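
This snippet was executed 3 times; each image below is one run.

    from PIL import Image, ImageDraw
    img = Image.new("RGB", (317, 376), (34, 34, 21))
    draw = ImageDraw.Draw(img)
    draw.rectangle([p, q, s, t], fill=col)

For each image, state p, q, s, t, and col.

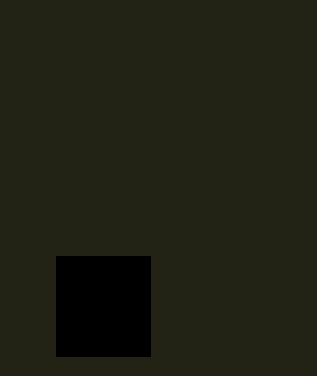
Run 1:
p = 56
q = 256
s = 150
t = 356
col = 'black'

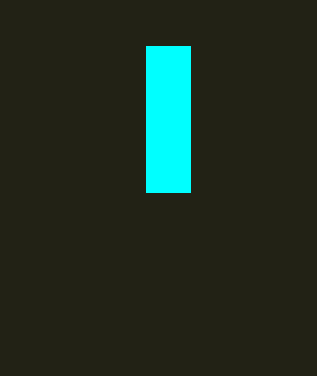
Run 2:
p = 146
q = 46
s = 190
t = 192
col = 'cyan'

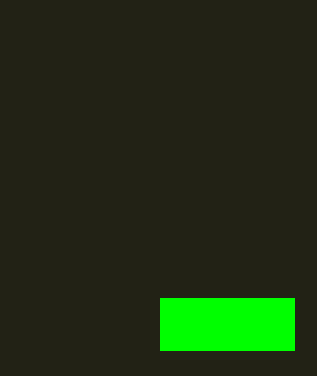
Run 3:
p = 160, q = 298, s = 294, t = 350, col = 'lime'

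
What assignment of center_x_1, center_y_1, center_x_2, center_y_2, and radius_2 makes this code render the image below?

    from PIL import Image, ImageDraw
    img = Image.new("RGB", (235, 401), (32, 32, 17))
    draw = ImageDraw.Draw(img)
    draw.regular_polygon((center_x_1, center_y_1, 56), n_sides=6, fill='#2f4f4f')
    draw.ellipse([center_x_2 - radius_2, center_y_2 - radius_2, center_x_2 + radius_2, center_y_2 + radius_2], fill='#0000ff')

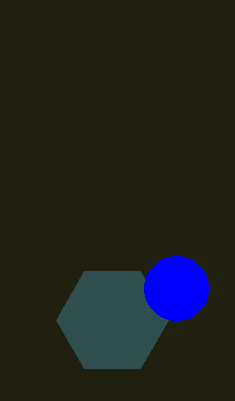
center_x_1 = 112
center_y_1 = 320
center_x_2 = 176
center_y_2 = 288
radius_2 = 32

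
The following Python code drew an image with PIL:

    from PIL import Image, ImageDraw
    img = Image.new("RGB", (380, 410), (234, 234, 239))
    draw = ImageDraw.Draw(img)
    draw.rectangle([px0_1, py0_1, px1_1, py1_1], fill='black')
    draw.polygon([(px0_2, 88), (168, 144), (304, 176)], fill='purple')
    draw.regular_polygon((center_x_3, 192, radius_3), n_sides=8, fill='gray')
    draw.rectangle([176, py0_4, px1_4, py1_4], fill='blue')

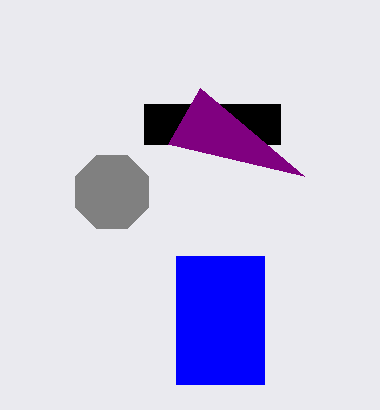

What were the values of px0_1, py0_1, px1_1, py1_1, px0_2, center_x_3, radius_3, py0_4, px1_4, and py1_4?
px0_1 = 144
py0_1 = 104
px1_1 = 280
py1_1 = 144
px0_2 = 200
center_x_3 = 112
radius_3 = 40
py0_4 = 256
px1_4 = 264
py1_4 = 384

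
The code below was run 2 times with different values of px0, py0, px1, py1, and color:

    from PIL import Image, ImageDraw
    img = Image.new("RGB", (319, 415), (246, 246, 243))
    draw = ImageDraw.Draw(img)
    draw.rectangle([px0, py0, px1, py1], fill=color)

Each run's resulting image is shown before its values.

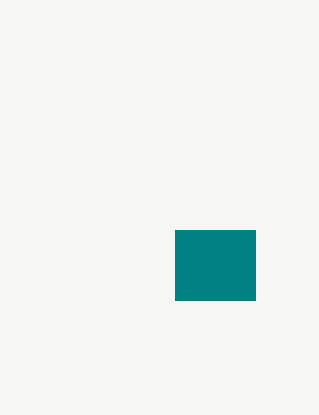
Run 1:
px0 = 175; py0 = 230; px1 = 255; py1 = 300; color = 'teal'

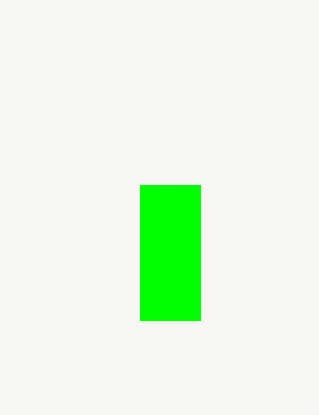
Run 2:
px0 = 140
py0 = 185
px1 = 200
py1 = 320
color = 'lime'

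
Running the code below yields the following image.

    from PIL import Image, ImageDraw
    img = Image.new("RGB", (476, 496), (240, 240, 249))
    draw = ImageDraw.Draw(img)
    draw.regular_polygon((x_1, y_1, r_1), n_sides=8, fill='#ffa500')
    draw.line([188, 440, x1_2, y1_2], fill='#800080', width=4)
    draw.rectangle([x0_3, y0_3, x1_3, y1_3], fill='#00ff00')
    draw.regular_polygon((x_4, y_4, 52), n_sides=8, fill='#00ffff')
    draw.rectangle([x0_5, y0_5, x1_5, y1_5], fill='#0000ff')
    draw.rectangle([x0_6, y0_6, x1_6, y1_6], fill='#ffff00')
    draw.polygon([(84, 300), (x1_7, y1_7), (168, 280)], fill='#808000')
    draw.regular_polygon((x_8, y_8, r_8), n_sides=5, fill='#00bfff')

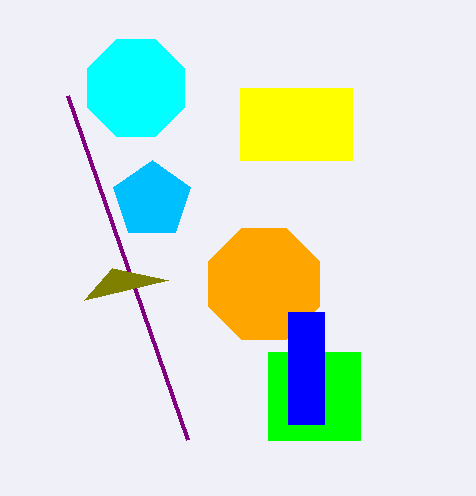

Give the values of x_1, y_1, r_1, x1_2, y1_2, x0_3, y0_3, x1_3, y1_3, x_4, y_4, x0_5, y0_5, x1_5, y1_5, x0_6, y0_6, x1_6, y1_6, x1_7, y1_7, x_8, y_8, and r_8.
x_1 = 264; y_1 = 284; r_1 = 60; x1_2 = 68; y1_2 = 96; x0_3 = 268; y0_3 = 352; x1_3 = 360; y1_3 = 440; x_4 = 136; y_4 = 88; x0_5 = 288; y0_5 = 312; x1_5 = 324; y1_5 = 424; x0_6 = 240; y0_6 = 88; x1_6 = 352; y1_6 = 160; x1_7 = 112; y1_7 = 268; x_8 = 152; y_8 = 200; r_8 = 40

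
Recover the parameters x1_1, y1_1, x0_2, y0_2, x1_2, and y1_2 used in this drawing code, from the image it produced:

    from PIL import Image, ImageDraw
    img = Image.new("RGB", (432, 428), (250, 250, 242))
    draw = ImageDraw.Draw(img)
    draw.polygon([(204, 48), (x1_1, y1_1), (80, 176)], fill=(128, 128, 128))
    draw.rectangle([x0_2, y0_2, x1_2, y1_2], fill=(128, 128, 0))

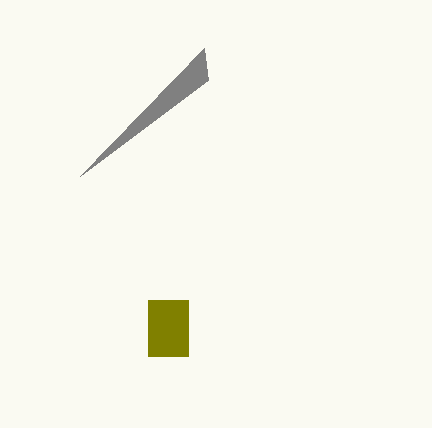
x1_1 = 208; y1_1 = 80; x0_2 = 148; y0_2 = 300; x1_2 = 188; y1_2 = 356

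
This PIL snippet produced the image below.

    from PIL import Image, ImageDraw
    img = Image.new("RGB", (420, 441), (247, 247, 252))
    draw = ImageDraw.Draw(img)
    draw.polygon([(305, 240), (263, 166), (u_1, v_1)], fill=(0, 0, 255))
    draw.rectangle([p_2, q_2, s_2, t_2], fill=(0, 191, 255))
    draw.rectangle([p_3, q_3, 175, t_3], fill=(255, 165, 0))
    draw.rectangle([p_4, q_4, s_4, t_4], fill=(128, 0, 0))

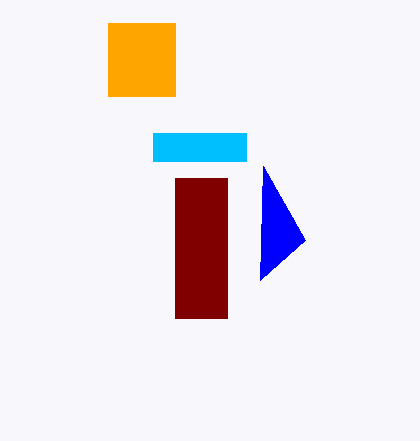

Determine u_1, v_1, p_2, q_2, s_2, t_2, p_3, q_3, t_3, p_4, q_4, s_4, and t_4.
u_1 = 260; v_1 = 280; p_2 = 153; q_2 = 133; s_2 = 246; t_2 = 161; p_3 = 108; q_3 = 23; t_3 = 96; p_4 = 175; q_4 = 178; s_4 = 227; t_4 = 318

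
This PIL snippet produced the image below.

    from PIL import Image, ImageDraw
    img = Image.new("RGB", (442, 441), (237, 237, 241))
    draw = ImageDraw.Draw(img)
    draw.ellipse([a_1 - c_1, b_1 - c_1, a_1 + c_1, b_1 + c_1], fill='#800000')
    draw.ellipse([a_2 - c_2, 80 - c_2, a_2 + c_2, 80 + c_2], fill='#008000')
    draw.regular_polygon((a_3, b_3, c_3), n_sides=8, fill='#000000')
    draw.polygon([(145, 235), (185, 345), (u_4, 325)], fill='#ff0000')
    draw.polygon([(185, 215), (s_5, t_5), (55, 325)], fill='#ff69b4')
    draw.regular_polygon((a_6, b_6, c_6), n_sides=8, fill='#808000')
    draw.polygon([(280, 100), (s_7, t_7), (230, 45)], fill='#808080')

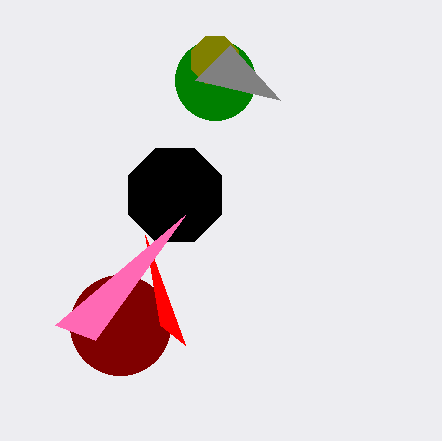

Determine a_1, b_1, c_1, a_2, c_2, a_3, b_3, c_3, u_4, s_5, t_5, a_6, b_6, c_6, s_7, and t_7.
a_1 = 120; b_1 = 325; c_1 = 50; a_2 = 215; c_2 = 40; a_3 = 175; b_3 = 195; c_3 = 50; u_4 = 160; s_5 = 95; t_5 = 340; a_6 = 215; b_6 = 60; c_6 = 25; s_7 = 195; t_7 = 80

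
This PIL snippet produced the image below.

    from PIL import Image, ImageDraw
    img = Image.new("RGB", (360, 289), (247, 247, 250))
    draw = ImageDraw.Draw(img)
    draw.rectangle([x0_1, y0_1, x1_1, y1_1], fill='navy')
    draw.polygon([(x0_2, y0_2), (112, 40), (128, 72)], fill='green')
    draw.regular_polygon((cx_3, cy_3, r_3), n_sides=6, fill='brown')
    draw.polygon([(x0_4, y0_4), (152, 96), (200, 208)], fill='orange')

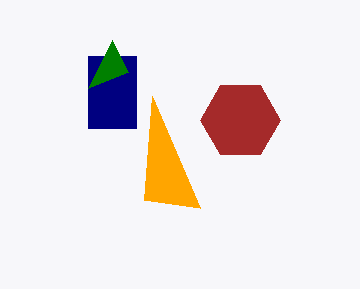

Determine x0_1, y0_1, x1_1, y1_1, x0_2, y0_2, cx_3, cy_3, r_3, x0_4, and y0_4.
x0_1 = 88
y0_1 = 56
x1_1 = 136
y1_1 = 128
x0_2 = 88
y0_2 = 88
cx_3 = 240
cy_3 = 120
r_3 = 40
x0_4 = 144
y0_4 = 200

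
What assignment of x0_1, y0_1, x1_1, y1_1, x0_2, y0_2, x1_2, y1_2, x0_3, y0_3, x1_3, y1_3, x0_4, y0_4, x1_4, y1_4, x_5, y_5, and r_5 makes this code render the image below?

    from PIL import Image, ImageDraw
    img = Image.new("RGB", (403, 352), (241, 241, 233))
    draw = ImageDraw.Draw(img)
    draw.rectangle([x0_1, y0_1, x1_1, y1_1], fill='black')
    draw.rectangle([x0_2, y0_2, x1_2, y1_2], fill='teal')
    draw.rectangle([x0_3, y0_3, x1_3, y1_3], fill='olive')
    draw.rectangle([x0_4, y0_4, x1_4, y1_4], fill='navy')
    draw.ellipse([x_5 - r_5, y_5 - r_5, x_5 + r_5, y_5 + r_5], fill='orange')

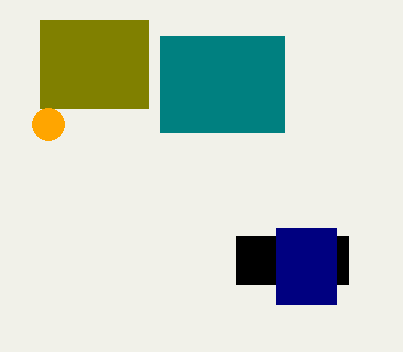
x0_1 = 236, y0_1 = 236, x1_1 = 348, y1_1 = 284, x0_2 = 160, y0_2 = 36, x1_2 = 284, y1_2 = 132, x0_3 = 40, y0_3 = 20, x1_3 = 148, y1_3 = 108, x0_4 = 276, y0_4 = 228, x1_4 = 336, y1_4 = 304, x_5 = 48, y_5 = 124, r_5 = 16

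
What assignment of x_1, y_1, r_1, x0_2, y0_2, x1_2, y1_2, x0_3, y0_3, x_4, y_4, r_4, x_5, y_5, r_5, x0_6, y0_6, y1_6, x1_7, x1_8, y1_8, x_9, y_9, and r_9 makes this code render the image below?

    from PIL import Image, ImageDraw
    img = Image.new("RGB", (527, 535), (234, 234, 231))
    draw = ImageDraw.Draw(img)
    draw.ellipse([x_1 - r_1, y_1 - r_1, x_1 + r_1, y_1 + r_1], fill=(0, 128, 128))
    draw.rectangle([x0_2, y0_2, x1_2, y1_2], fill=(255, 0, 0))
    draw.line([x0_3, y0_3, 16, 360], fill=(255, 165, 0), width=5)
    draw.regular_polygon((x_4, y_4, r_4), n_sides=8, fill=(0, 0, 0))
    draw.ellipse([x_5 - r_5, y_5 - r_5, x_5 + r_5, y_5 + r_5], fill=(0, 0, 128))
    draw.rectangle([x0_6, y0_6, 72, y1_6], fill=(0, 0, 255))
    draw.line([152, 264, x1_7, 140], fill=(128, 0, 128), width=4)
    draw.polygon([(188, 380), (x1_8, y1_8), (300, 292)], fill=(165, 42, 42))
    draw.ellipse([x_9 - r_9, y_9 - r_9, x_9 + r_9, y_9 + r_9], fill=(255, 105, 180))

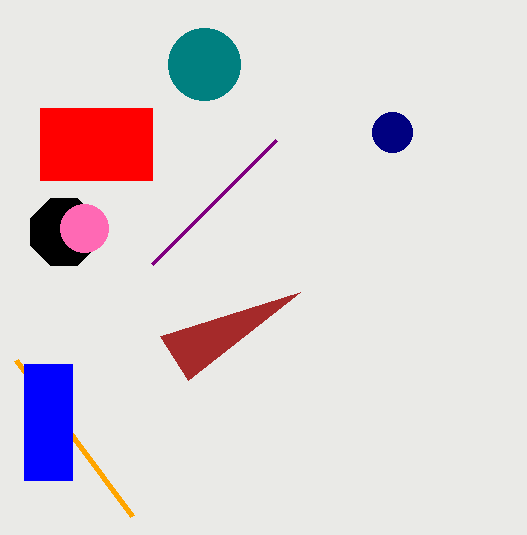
x_1 = 204, y_1 = 64, r_1 = 36, x0_2 = 40, y0_2 = 108, x1_2 = 152, y1_2 = 180, x0_3 = 132, y0_3 = 516, x_4 = 64, y_4 = 232, r_4 = 36, x_5 = 392, y_5 = 132, r_5 = 20, x0_6 = 24, y0_6 = 364, y1_6 = 480, x1_7 = 276, x1_8 = 160, y1_8 = 336, x_9 = 84, y_9 = 228, r_9 = 24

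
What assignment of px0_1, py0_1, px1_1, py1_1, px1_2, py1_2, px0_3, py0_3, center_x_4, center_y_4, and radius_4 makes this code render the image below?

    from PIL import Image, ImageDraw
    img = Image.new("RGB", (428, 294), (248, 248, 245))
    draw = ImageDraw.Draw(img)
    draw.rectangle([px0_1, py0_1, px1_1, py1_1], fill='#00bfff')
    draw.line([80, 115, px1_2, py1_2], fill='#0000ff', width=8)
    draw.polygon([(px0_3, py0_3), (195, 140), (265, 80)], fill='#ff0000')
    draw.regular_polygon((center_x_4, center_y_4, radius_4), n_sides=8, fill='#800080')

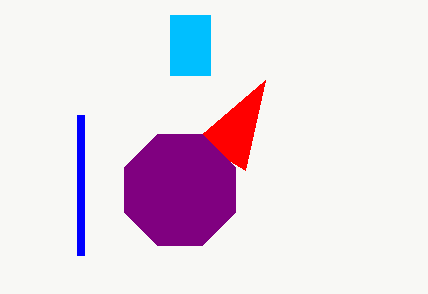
px0_1 = 170, py0_1 = 15, px1_1 = 210, py1_1 = 75, px1_2 = 80, py1_2 = 255, px0_3 = 245, py0_3 = 170, center_x_4 = 180, center_y_4 = 190, radius_4 = 60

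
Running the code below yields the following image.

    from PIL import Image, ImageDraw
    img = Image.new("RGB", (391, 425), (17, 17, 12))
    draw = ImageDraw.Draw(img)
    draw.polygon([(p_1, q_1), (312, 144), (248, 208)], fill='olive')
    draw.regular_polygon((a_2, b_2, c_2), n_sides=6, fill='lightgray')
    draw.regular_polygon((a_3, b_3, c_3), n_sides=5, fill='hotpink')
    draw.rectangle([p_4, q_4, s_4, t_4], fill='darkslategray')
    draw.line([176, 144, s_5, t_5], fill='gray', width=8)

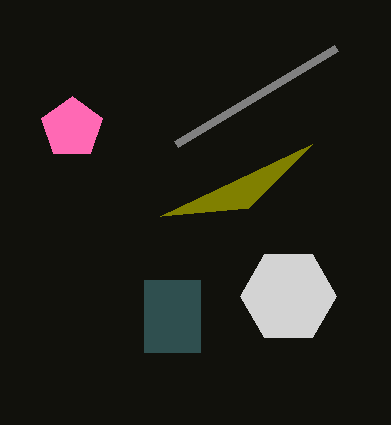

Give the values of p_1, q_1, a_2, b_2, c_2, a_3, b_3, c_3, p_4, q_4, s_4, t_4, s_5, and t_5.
p_1 = 160; q_1 = 216; a_2 = 288; b_2 = 296; c_2 = 48; a_3 = 72; b_3 = 128; c_3 = 32; p_4 = 144; q_4 = 280; s_4 = 200; t_4 = 352; s_5 = 336; t_5 = 48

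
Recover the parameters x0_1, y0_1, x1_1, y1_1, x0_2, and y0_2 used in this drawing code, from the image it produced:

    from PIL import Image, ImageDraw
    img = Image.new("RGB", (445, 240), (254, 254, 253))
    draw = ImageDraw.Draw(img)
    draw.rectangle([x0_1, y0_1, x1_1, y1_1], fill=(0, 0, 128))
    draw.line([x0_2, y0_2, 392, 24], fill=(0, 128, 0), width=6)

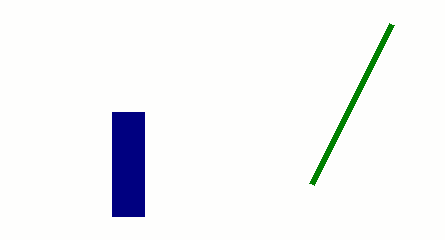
x0_1 = 112
y0_1 = 112
x1_1 = 144
y1_1 = 216
x0_2 = 312
y0_2 = 184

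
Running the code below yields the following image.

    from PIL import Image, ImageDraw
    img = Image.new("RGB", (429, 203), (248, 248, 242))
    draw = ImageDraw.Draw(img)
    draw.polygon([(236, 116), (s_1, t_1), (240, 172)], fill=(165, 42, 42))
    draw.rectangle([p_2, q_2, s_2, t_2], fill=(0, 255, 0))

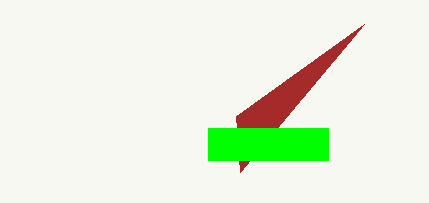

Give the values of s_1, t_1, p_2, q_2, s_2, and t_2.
s_1 = 364, t_1 = 24, p_2 = 208, q_2 = 128, s_2 = 328, t_2 = 160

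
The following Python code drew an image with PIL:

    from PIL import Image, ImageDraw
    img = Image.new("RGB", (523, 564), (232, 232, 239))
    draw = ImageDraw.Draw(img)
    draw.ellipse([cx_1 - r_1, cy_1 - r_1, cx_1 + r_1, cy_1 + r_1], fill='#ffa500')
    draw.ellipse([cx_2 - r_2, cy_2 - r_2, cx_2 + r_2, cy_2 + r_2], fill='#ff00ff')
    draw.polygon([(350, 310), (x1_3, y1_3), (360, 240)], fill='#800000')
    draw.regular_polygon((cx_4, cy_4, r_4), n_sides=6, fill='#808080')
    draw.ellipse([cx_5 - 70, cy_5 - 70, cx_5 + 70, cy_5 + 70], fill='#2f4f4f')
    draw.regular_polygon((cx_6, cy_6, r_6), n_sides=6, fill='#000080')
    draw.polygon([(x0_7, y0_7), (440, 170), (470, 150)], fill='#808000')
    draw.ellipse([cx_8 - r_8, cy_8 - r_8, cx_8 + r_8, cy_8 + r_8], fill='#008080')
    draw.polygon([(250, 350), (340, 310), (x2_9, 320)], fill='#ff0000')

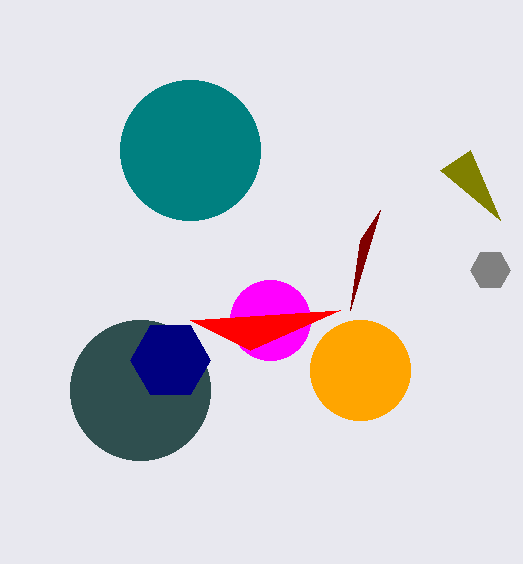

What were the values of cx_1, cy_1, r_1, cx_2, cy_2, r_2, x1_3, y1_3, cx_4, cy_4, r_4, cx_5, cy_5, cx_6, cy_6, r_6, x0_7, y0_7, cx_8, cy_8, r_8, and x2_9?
cx_1 = 360; cy_1 = 370; r_1 = 50; cx_2 = 270; cy_2 = 320; r_2 = 40; x1_3 = 380; y1_3 = 210; cx_4 = 490; cy_4 = 270; r_4 = 20; cx_5 = 140; cy_5 = 390; cx_6 = 170; cy_6 = 360; r_6 = 40; x0_7 = 500; y0_7 = 220; cx_8 = 190; cy_8 = 150; r_8 = 70; x2_9 = 190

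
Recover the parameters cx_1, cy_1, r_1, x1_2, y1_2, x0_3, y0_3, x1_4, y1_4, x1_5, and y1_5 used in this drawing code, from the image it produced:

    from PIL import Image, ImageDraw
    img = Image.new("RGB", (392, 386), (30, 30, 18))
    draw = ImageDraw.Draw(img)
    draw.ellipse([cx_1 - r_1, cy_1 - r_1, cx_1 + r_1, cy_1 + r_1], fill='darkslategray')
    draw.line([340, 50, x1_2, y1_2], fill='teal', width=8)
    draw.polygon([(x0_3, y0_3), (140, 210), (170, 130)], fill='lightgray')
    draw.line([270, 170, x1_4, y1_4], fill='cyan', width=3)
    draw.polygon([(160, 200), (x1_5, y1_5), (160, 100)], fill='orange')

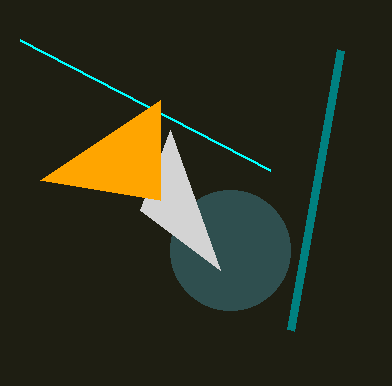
cx_1 = 230
cy_1 = 250
r_1 = 60
x1_2 = 290
y1_2 = 330
x0_3 = 220
y0_3 = 270
x1_4 = 20
y1_4 = 40
x1_5 = 40
y1_5 = 180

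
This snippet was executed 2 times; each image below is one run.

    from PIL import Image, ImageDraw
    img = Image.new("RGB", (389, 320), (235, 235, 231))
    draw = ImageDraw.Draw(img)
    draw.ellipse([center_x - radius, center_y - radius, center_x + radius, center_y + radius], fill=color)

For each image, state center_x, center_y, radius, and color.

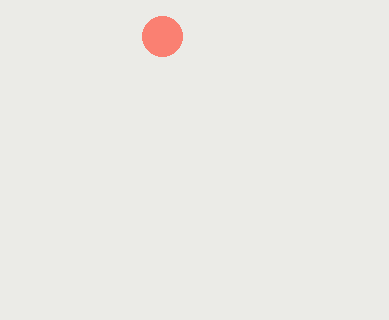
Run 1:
center_x = 162
center_y = 36
radius = 20
color = 'salmon'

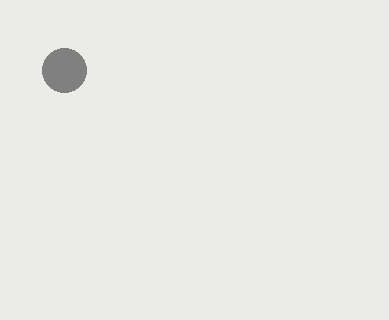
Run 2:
center_x = 64, center_y = 70, radius = 22, color = 'gray'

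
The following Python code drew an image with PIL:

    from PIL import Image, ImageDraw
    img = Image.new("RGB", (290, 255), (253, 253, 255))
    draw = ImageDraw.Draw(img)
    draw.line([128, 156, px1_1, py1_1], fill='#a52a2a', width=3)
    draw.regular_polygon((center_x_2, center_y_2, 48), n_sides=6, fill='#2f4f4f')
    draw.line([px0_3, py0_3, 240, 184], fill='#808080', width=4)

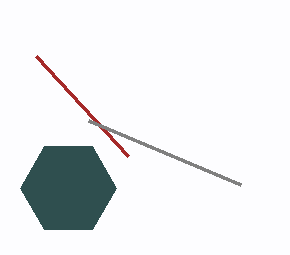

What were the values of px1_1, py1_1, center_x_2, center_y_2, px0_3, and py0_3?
px1_1 = 36, py1_1 = 56, center_x_2 = 68, center_y_2 = 188, px0_3 = 88, py0_3 = 120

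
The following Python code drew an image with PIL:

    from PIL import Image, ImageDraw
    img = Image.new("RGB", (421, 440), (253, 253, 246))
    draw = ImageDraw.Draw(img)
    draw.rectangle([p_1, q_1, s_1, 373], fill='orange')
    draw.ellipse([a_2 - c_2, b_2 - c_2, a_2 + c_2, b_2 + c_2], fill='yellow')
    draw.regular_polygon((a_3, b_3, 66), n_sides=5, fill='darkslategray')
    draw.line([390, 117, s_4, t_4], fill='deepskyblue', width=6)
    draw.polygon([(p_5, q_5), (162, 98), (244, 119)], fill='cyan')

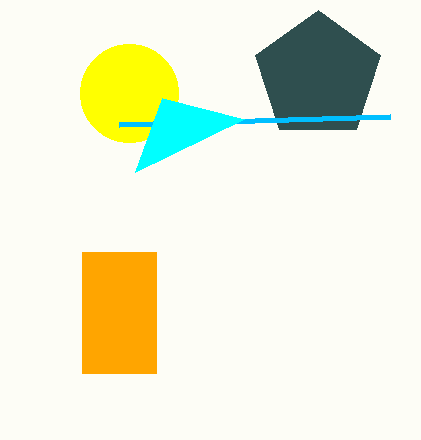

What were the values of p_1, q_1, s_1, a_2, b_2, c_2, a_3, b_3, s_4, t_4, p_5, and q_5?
p_1 = 82; q_1 = 252; s_1 = 156; a_2 = 129; b_2 = 93; c_2 = 49; a_3 = 318; b_3 = 76; s_4 = 119; t_4 = 125; p_5 = 135; q_5 = 172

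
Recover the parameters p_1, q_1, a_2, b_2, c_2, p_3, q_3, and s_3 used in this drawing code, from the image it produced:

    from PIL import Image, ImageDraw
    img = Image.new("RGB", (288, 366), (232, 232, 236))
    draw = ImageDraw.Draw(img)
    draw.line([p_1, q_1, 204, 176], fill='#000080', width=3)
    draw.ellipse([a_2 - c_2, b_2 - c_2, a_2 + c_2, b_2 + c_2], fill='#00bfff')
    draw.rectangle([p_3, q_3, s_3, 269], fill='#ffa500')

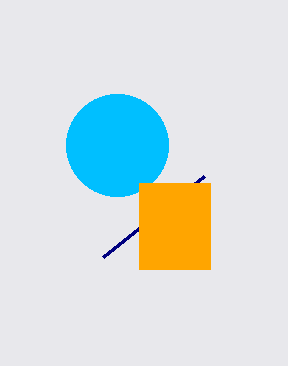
p_1 = 103, q_1 = 257, a_2 = 117, b_2 = 145, c_2 = 51, p_3 = 139, q_3 = 183, s_3 = 210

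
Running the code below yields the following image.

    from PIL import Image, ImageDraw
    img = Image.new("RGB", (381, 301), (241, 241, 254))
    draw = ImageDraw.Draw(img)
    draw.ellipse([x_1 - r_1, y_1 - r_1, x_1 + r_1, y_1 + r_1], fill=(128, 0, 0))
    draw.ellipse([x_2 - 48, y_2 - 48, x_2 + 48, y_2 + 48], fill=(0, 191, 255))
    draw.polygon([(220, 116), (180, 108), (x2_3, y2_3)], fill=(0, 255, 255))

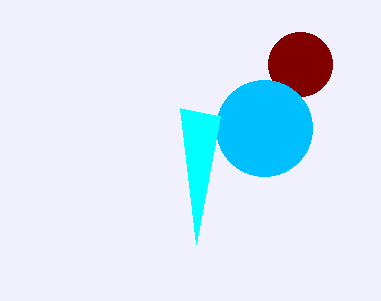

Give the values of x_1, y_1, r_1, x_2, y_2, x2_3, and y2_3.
x_1 = 300, y_1 = 64, r_1 = 32, x_2 = 264, y_2 = 128, x2_3 = 196, y2_3 = 244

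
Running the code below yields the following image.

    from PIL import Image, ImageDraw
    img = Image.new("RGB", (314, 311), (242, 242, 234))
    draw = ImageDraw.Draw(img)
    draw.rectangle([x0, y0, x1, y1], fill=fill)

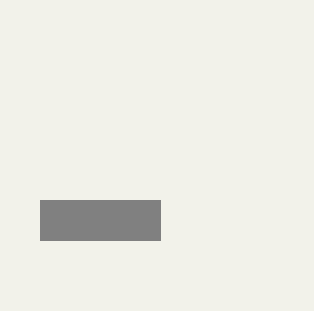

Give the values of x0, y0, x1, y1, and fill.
x0 = 40; y0 = 200; x1 = 160; y1 = 240; fill = 'gray'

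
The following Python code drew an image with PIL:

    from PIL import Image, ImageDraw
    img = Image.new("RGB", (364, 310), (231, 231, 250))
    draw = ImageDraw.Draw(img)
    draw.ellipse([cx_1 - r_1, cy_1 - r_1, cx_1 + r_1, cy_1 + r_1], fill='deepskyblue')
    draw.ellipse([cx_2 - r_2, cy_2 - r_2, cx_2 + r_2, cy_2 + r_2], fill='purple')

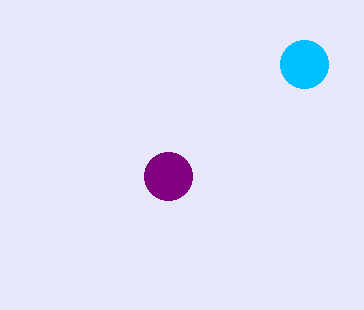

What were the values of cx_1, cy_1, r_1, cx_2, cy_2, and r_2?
cx_1 = 304, cy_1 = 64, r_1 = 24, cx_2 = 168, cy_2 = 176, r_2 = 24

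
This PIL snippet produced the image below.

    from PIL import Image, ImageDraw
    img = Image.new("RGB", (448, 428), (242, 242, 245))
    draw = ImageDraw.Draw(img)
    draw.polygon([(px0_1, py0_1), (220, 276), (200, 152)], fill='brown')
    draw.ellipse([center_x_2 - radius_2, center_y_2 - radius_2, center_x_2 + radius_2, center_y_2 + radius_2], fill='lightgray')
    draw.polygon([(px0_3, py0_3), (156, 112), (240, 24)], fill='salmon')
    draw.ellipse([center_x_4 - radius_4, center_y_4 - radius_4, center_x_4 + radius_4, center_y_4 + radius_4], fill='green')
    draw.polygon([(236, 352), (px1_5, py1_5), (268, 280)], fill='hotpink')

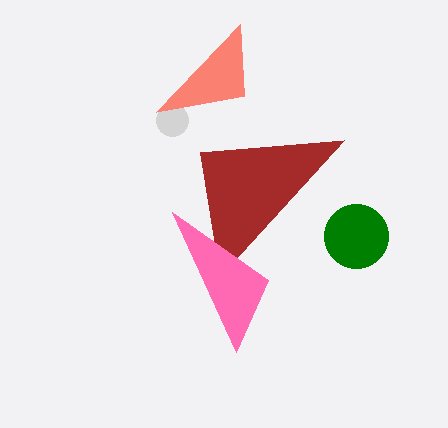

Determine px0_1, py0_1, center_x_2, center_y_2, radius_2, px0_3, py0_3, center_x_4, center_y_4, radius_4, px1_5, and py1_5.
px0_1 = 344
py0_1 = 140
center_x_2 = 172
center_y_2 = 120
radius_2 = 16
px0_3 = 244
py0_3 = 96
center_x_4 = 356
center_y_4 = 236
radius_4 = 32
px1_5 = 172
py1_5 = 212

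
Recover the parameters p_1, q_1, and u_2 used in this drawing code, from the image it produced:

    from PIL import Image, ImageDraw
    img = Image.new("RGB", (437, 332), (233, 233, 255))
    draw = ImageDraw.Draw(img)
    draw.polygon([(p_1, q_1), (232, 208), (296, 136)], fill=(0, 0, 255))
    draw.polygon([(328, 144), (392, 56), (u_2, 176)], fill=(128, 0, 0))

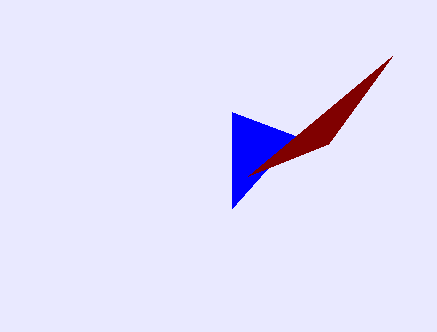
p_1 = 232
q_1 = 112
u_2 = 248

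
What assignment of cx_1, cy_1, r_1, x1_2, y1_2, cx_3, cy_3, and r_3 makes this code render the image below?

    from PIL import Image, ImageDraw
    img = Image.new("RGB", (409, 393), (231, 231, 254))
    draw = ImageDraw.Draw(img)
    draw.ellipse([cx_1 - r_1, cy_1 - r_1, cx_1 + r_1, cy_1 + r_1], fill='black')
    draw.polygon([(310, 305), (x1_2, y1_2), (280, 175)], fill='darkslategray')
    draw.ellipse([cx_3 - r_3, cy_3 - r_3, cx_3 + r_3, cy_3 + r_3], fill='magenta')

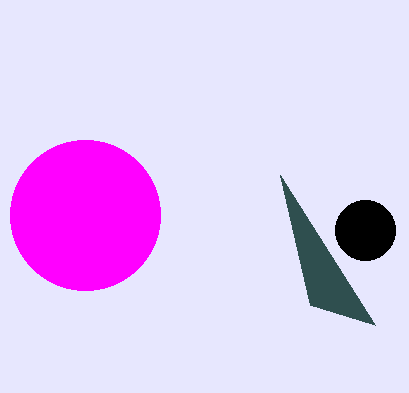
cx_1 = 365; cy_1 = 230; r_1 = 30; x1_2 = 375; y1_2 = 325; cx_3 = 85; cy_3 = 215; r_3 = 75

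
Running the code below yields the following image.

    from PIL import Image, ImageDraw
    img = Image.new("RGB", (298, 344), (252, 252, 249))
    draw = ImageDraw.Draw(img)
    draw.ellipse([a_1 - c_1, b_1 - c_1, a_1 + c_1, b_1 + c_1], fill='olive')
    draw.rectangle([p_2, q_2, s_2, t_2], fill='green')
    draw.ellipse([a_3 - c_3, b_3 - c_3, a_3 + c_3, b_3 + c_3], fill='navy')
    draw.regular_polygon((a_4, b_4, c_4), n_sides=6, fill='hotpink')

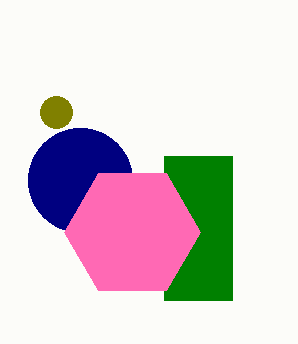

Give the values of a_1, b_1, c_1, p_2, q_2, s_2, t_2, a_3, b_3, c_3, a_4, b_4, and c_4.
a_1 = 56, b_1 = 112, c_1 = 16, p_2 = 164, q_2 = 156, s_2 = 232, t_2 = 300, a_3 = 80, b_3 = 180, c_3 = 52, a_4 = 132, b_4 = 232, c_4 = 68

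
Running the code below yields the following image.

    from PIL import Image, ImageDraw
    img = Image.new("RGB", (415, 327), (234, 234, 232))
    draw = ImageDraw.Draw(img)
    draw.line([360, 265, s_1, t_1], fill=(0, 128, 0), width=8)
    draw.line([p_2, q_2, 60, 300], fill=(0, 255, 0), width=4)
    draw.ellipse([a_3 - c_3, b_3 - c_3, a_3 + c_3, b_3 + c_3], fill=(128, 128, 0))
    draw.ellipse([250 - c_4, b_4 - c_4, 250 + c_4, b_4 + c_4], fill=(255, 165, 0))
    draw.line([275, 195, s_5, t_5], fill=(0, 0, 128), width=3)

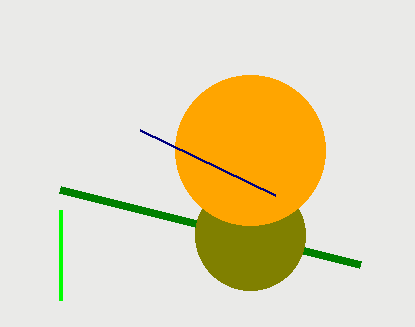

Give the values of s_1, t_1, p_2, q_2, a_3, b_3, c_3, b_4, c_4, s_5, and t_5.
s_1 = 60, t_1 = 190, p_2 = 60, q_2 = 210, a_3 = 250, b_3 = 235, c_3 = 55, b_4 = 150, c_4 = 75, s_5 = 140, t_5 = 130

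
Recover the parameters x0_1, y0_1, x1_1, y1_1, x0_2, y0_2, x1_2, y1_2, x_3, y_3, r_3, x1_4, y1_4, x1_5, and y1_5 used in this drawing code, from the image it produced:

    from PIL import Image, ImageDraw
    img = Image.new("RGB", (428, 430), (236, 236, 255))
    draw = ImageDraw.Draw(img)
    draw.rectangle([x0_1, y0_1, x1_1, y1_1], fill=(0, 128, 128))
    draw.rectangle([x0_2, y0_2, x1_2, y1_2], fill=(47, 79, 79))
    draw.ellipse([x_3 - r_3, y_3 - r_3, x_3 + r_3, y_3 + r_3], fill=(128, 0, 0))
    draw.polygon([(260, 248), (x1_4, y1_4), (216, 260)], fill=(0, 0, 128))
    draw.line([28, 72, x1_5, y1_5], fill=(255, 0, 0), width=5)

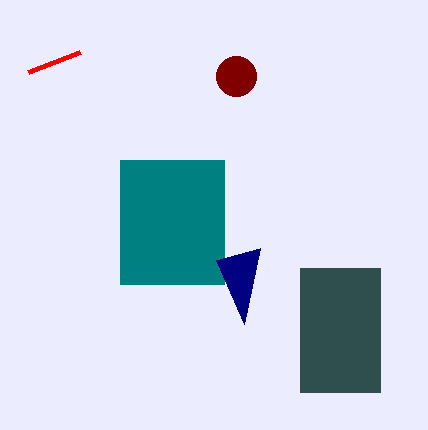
x0_1 = 120
y0_1 = 160
x1_1 = 224
y1_1 = 284
x0_2 = 300
y0_2 = 268
x1_2 = 380
y1_2 = 392
x_3 = 236
y_3 = 76
r_3 = 20
x1_4 = 244
y1_4 = 324
x1_5 = 80
y1_5 = 52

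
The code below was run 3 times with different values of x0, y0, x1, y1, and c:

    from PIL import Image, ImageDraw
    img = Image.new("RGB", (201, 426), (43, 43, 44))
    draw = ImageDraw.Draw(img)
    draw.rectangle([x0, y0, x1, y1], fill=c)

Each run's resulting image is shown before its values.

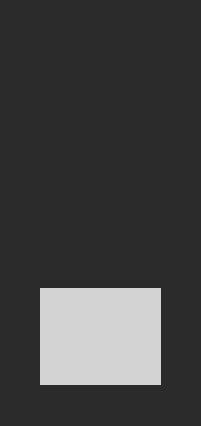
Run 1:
x0 = 40
y0 = 288
x1 = 160
y1 = 384
c = 'lightgray'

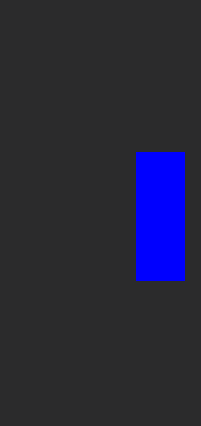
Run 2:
x0 = 136, y0 = 152, x1 = 184, y1 = 280, c = 'blue'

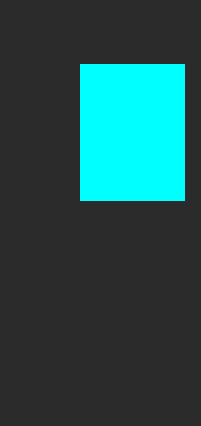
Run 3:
x0 = 80; y0 = 64; x1 = 184; y1 = 200; c = 'cyan'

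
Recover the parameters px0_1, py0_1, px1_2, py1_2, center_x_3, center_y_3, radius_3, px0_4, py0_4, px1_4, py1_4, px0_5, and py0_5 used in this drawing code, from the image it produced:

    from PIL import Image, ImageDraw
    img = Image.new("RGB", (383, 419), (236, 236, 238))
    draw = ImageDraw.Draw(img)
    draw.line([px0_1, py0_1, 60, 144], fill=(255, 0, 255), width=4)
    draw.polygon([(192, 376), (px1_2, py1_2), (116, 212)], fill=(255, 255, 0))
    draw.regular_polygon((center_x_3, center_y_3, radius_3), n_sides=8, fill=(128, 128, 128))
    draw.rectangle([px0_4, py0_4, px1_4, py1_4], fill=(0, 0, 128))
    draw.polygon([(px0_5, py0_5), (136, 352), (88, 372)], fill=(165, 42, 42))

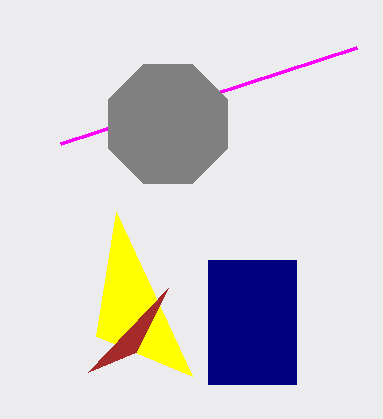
px0_1 = 356, py0_1 = 48, px1_2 = 96, py1_2 = 336, center_x_3 = 168, center_y_3 = 124, radius_3 = 64, px0_4 = 208, py0_4 = 260, px1_4 = 296, py1_4 = 384, px0_5 = 168, py0_5 = 288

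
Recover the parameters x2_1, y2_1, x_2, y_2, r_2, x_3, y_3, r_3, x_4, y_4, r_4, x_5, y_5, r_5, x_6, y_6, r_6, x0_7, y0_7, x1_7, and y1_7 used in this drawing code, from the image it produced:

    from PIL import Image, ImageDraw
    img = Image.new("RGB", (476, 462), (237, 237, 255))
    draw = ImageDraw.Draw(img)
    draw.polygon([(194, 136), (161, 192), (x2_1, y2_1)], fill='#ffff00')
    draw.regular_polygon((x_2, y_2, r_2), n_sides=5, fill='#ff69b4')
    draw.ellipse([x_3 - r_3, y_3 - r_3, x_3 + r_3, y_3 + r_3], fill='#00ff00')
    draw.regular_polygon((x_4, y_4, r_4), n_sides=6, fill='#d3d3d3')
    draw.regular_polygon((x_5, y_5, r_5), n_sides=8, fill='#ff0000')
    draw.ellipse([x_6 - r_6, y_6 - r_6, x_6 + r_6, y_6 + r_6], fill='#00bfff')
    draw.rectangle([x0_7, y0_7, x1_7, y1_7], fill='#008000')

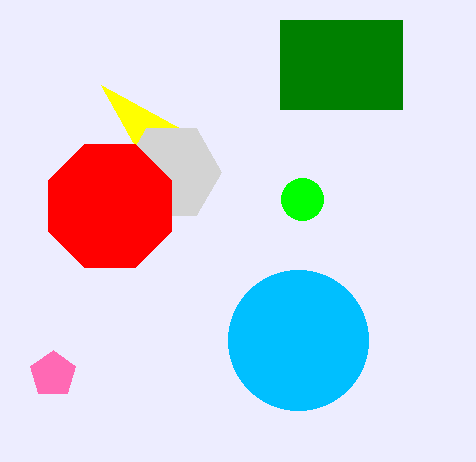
x2_1 = 101
y2_1 = 85
x_2 = 53
y_2 = 374
r_2 = 24
x_3 = 302
y_3 = 199
r_3 = 21
x_4 = 171
y_4 = 172
r_4 = 50
x_5 = 110
y_5 = 206
r_5 = 67
x_6 = 298
y_6 = 340
r_6 = 70
x0_7 = 280
y0_7 = 20
x1_7 = 402
y1_7 = 109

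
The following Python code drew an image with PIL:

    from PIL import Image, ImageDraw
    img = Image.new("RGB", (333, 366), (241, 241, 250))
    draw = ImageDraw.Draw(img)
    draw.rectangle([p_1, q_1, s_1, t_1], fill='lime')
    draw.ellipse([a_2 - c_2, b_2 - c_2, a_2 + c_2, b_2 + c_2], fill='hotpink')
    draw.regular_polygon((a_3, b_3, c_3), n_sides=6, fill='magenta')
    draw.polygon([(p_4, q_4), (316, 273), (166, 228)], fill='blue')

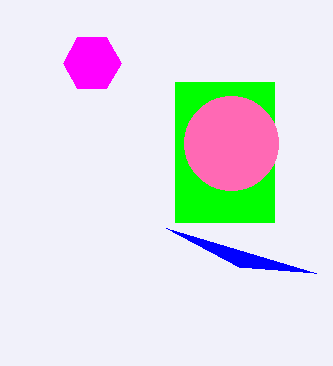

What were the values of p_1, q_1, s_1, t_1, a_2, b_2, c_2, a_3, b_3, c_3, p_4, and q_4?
p_1 = 175; q_1 = 82; s_1 = 274; t_1 = 222; a_2 = 231; b_2 = 143; c_2 = 47; a_3 = 92; b_3 = 63; c_3 = 29; p_4 = 239; q_4 = 267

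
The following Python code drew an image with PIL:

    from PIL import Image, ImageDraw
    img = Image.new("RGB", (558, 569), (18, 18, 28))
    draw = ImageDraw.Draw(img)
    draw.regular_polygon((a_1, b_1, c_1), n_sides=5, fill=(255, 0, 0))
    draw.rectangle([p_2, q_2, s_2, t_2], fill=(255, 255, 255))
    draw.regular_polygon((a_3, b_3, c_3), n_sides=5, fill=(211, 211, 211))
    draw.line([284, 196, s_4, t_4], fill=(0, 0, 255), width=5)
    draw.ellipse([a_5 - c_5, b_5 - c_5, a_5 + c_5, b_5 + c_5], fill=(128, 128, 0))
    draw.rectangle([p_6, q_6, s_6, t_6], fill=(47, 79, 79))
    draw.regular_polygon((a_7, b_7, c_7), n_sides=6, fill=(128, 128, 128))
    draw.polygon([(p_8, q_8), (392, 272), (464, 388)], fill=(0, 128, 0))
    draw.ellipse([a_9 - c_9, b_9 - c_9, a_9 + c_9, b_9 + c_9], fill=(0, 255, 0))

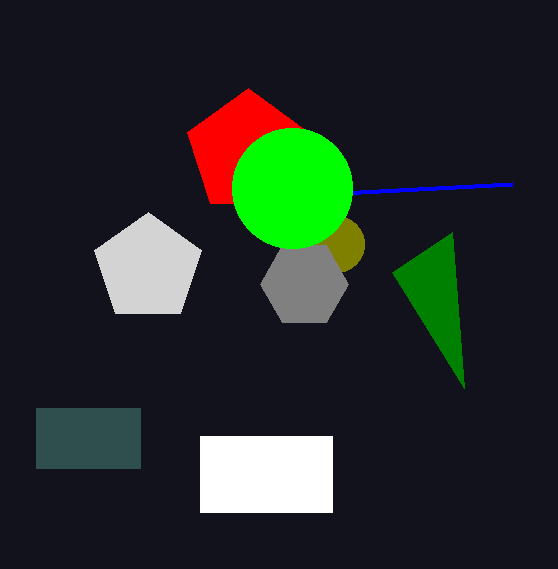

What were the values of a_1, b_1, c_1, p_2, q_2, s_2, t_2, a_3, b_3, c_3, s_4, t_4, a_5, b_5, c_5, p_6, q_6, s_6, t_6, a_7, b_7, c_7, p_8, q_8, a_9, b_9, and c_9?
a_1 = 248; b_1 = 152; c_1 = 64; p_2 = 200; q_2 = 436; s_2 = 332; t_2 = 512; a_3 = 148; b_3 = 268; c_3 = 56; s_4 = 512; t_4 = 184; a_5 = 336; b_5 = 244; c_5 = 28; p_6 = 36; q_6 = 408; s_6 = 140; t_6 = 468; a_7 = 304; b_7 = 284; c_7 = 44; p_8 = 452; q_8 = 232; a_9 = 292; b_9 = 188; c_9 = 60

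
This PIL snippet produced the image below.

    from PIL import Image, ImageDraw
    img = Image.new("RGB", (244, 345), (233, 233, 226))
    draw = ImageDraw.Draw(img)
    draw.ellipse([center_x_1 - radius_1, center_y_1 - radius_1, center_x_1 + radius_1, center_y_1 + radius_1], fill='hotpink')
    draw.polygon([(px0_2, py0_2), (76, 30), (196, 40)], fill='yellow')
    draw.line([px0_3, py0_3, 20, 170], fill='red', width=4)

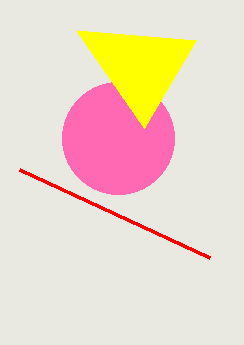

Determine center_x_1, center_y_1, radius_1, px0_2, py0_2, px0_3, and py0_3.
center_x_1 = 118, center_y_1 = 138, radius_1 = 56, px0_2 = 144, py0_2 = 128, px0_3 = 210, py0_3 = 258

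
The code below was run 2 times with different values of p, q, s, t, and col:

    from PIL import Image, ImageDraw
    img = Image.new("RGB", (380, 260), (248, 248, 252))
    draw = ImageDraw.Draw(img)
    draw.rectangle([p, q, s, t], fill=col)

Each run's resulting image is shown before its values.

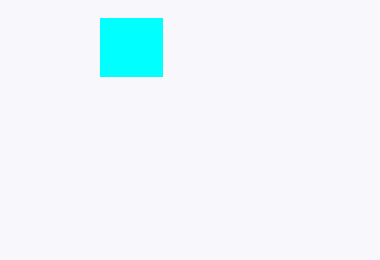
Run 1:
p = 100
q = 18
s = 162
t = 76
col = 'cyan'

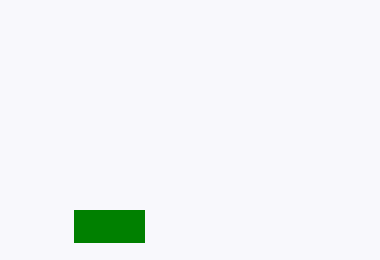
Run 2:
p = 74, q = 210, s = 144, t = 242, col = 'green'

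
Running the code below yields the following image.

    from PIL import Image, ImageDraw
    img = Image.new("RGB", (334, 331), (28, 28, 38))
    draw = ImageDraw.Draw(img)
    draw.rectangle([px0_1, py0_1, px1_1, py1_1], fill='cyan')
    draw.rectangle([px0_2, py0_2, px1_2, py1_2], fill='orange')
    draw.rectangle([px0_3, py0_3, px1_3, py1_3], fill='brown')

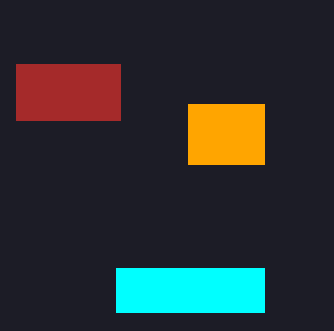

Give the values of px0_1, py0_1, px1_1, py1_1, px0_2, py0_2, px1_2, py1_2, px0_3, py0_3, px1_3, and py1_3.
px0_1 = 116, py0_1 = 268, px1_1 = 264, py1_1 = 312, px0_2 = 188, py0_2 = 104, px1_2 = 264, py1_2 = 164, px0_3 = 16, py0_3 = 64, px1_3 = 120, py1_3 = 120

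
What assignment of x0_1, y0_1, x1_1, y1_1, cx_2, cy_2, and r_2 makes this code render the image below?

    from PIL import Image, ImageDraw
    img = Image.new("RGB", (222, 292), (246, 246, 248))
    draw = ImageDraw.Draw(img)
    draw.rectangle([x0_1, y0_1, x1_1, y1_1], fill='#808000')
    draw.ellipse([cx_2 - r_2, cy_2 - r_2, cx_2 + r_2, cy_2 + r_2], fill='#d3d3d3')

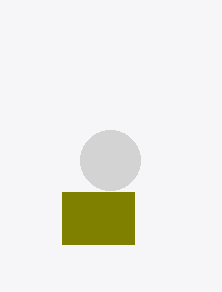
x0_1 = 62; y0_1 = 192; x1_1 = 134; y1_1 = 244; cx_2 = 110; cy_2 = 160; r_2 = 30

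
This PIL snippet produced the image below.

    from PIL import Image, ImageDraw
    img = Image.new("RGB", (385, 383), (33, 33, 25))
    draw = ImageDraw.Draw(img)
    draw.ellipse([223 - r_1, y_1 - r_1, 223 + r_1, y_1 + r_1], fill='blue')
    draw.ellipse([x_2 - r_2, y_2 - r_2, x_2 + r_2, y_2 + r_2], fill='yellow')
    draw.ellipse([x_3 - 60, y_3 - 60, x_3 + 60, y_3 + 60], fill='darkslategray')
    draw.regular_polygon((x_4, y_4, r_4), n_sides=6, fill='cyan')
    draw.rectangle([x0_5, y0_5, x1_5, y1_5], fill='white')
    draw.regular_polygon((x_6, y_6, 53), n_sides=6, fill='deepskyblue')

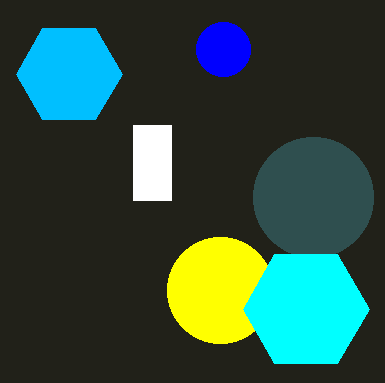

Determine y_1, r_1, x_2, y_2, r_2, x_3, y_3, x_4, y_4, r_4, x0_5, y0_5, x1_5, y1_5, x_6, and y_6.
y_1 = 49
r_1 = 27
x_2 = 220
y_2 = 290
r_2 = 53
x_3 = 313
y_3 = 197
x_4 = 306
y_4 = 309
r_4 = 63
x0_5 = 133
y0_5 = 125
x1_5 = 171
y1_5 = 200
x_6 = 69
y_6 = 74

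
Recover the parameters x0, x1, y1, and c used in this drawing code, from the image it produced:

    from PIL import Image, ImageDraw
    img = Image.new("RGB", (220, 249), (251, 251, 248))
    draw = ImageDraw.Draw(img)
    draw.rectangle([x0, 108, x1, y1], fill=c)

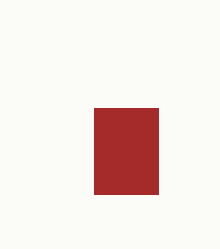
x0 = 94
x1 = 158
y1 = 194
c = 'brown'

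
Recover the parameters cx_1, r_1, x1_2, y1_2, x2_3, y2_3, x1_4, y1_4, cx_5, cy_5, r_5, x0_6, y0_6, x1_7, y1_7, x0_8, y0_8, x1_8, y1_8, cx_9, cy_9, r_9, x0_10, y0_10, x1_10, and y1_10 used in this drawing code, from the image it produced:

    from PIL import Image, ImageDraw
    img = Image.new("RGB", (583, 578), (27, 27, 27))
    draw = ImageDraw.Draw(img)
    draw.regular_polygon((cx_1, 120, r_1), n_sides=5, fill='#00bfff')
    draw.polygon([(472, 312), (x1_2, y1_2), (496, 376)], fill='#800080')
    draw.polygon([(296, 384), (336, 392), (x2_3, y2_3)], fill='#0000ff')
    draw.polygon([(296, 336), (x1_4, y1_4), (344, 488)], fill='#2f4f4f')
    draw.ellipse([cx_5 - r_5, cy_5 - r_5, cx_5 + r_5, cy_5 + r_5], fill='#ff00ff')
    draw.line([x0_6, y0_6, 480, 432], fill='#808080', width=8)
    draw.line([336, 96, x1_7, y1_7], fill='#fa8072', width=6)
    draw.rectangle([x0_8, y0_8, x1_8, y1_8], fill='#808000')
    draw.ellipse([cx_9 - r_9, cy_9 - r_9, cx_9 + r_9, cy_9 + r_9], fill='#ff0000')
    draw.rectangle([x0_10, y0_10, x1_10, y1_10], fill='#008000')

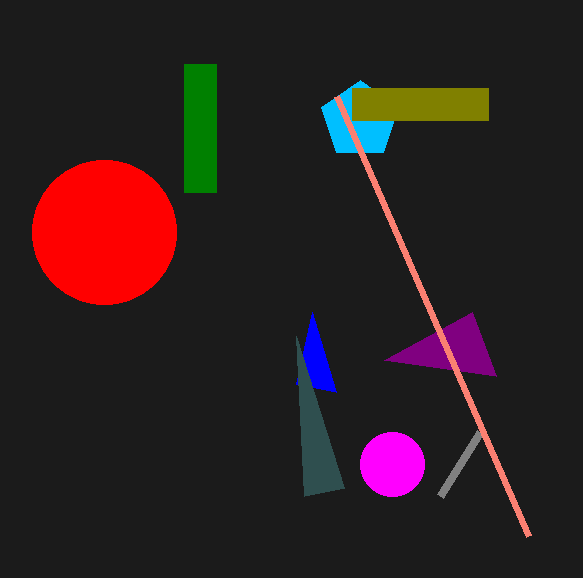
cx_1 = 360; r_1 = 40; x1_2 = 384; y1_2 = 360; x2_3 = 312; y2_3 = 312; x1_4 = 304; y1_4 = 496; cx_5 = 392; cy_5 = 464; r_5 = 32; x0_6 = 440; y0_6 = 496; x1_7 = 528; y1_7 = 536; x0_8 = 352; y0_8 = 88; x1_8 = 488; y1_8 = 120; cx_9 = 104; cy_9 = 232; r_9 = 72; x0_10 = 184; y0_10 = 64; x1_10 = 216; y1_10 = 192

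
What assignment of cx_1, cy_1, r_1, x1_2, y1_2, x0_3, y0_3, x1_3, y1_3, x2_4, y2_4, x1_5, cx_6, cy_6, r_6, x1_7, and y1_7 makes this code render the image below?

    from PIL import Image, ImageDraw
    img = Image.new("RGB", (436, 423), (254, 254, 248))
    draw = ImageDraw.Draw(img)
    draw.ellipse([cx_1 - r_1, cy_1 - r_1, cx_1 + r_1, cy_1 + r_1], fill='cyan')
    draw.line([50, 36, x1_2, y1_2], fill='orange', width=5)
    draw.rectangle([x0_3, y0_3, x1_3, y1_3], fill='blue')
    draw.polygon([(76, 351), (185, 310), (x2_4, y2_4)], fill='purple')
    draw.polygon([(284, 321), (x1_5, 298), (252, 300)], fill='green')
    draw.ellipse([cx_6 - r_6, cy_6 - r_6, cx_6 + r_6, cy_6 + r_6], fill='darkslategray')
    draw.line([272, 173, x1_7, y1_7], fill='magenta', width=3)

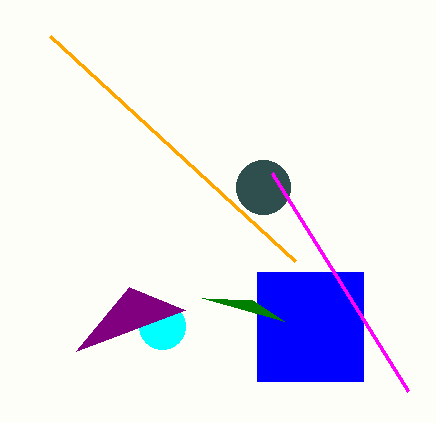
cx_1 = 162; cy_1 = 326; r_1 = 23; x1_2 = 295; y1_2 = 261; x0_3 = 257; y0_3 = 272; x1_3 = 363; y1_3 = 381; x2_4 = 129; y2_4 = 287; x1_5 = 202; cx_6 = 263; cy_6 = 187; r_6 = 27; x1_7 = 408; y1_7 = 391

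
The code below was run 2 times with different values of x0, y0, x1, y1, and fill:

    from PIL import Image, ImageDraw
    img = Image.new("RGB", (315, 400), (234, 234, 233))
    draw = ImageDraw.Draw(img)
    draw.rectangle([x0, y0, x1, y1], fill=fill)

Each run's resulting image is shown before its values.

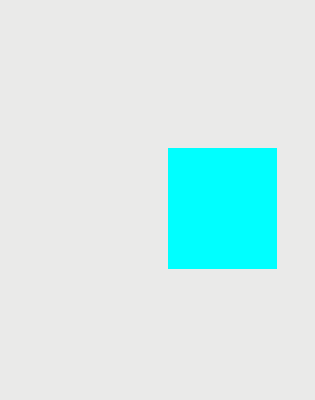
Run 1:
x0 = 168; y0 = 148; x1 = 276; y1 = 268; fill = 'cyan'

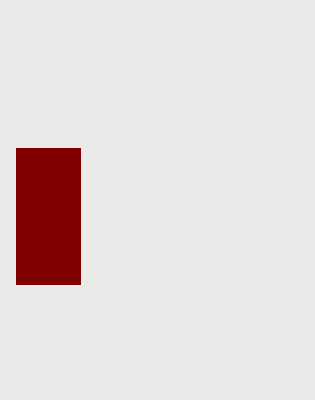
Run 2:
x0 = 16; y0 = 148; x1 = 80; y1 = 284; fill = 'maroon'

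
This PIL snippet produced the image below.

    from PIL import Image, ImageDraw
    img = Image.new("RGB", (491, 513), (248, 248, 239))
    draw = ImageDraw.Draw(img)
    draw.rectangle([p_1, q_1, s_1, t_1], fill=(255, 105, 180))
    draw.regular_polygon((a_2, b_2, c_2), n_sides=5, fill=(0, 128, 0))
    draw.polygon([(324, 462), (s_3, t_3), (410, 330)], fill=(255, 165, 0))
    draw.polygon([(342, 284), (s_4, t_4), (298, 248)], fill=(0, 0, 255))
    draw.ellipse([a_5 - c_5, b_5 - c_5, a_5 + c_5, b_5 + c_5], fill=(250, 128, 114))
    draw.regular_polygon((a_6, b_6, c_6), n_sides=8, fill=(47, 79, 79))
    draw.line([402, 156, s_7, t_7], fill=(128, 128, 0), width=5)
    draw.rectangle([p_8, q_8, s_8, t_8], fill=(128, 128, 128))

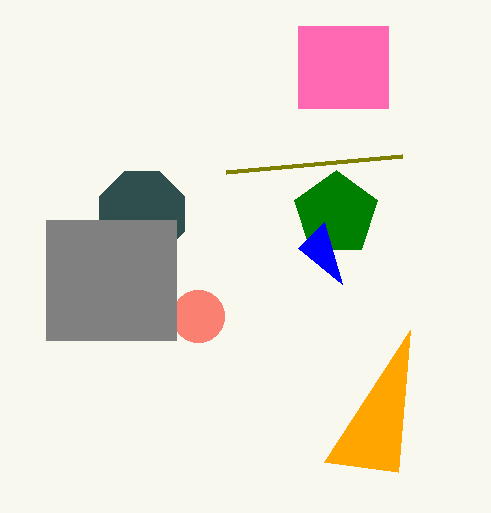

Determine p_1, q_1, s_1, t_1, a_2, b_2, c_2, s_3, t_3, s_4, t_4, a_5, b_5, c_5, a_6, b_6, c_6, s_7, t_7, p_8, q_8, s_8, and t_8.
p_1 = 298, q_1 = 26, s_1 = 388, t_1 = 108, a_2 = 336, b_2 = 214, c_2 = 44, s_3 = 398, t_3 = 472, s_4 = 324, t_4 = 222, a_5 = 198, b_5 = 316, c_5 = 26, a_6 = 142, b_6 = 214, c_6 = 46, s_7 = 226, t_7 = 172, p_8 = 46, q_8 = 220, s_8 = 176, t_8 = 340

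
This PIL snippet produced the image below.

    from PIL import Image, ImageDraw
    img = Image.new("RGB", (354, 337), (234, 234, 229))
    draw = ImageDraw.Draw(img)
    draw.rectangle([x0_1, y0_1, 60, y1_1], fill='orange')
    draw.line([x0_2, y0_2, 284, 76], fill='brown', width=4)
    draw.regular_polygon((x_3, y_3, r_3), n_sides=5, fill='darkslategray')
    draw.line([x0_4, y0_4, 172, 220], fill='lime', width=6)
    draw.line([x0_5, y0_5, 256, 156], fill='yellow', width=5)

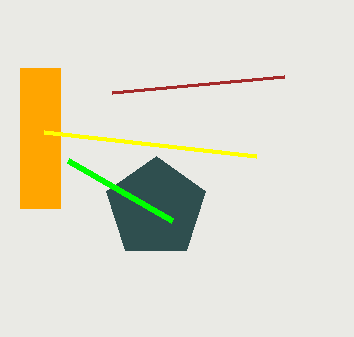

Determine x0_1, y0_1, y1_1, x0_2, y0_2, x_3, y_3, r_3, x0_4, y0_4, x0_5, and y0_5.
x0_1 = 20
y0_1 = 68
y1_1 = 208
x0_2 = 112
y0_2 = 92
x_3 = 156
y_3 = 208
r_3 = 52
x0_4 = 68
y0_4 = 160
x0_5 = 44
y0_5 = 132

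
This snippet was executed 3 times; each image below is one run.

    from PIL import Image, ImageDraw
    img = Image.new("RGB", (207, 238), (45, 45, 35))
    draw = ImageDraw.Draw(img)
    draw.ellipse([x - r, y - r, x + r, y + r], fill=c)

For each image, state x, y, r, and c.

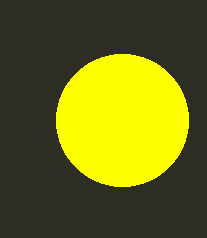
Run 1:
x = 122; y = 120; r = 66; c = 'yellow'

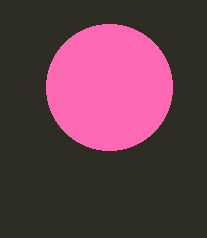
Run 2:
x = 109, y = 87, r = 63, c = 'hotpink'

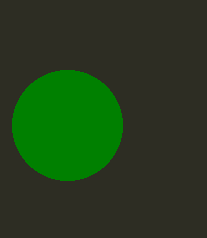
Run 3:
x = 67
y = 125
r = 55
c = 'green'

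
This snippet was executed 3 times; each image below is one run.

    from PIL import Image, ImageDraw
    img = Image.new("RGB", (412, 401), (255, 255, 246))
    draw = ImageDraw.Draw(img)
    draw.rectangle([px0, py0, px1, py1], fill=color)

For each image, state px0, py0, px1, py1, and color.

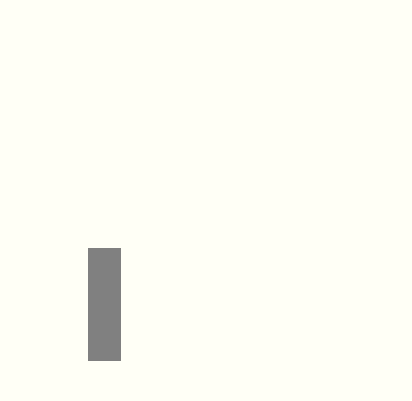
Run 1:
px0 = 88, py0 = 248, px1 = 120, py1 = 360, color = 'gray'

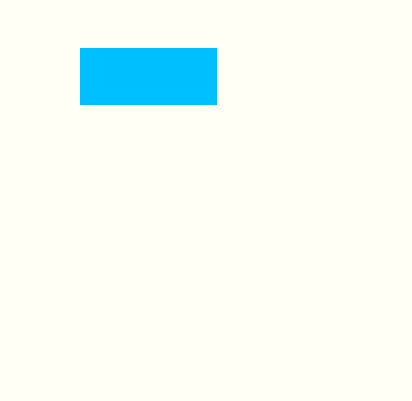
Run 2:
px0 = 80; py0 = 48; px1 = 216; py1 = 104; color = 'deepskyblue'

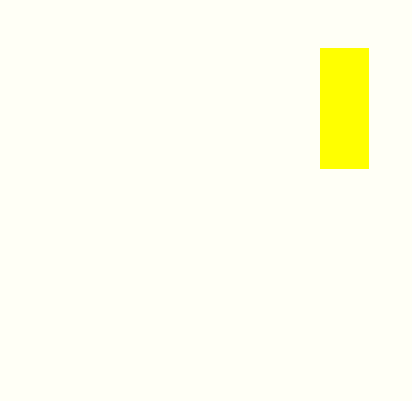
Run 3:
px0 = 320; py0 = 48; px1 = 368; py1 = 168; color = 'yellow'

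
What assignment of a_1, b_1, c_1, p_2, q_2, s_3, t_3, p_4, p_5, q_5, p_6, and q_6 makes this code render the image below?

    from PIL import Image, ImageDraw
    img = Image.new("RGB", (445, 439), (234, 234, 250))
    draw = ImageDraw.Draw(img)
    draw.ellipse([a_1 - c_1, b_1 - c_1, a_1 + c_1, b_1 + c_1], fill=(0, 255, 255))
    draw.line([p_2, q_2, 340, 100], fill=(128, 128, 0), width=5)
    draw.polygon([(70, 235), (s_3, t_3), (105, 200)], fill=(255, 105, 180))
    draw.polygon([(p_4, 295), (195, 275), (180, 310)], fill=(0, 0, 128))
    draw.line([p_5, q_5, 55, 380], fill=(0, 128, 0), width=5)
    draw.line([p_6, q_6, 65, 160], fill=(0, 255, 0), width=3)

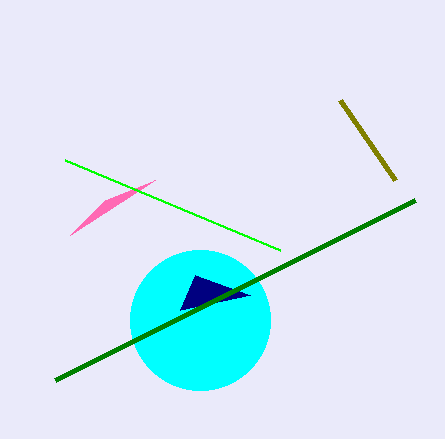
a_1 = 200; b_1 = 320; c_1 = 70; p_2 = 395; q_2 = 180; s_3 = 155; t_3 = 180; p_4 = 250; p_5 = 415; q_5 = 200; p_6 = 280; q_6 = 250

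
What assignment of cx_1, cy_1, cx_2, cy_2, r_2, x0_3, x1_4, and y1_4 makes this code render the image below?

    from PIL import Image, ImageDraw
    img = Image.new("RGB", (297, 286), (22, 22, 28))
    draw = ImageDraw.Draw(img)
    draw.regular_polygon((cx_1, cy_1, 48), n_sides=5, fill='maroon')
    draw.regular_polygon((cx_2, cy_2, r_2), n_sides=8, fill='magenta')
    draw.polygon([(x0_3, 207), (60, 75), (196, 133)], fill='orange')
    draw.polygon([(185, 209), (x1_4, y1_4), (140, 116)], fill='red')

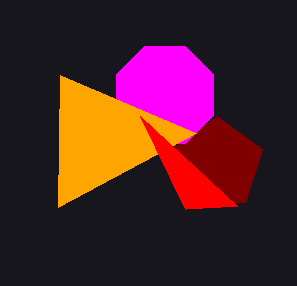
cx_1 = 217, cy_1 = 164, cx_2 = 165, cy_2 = 95, r_2 = 53, x0_3 = 58, x1_4 = 237, y1_4 = 206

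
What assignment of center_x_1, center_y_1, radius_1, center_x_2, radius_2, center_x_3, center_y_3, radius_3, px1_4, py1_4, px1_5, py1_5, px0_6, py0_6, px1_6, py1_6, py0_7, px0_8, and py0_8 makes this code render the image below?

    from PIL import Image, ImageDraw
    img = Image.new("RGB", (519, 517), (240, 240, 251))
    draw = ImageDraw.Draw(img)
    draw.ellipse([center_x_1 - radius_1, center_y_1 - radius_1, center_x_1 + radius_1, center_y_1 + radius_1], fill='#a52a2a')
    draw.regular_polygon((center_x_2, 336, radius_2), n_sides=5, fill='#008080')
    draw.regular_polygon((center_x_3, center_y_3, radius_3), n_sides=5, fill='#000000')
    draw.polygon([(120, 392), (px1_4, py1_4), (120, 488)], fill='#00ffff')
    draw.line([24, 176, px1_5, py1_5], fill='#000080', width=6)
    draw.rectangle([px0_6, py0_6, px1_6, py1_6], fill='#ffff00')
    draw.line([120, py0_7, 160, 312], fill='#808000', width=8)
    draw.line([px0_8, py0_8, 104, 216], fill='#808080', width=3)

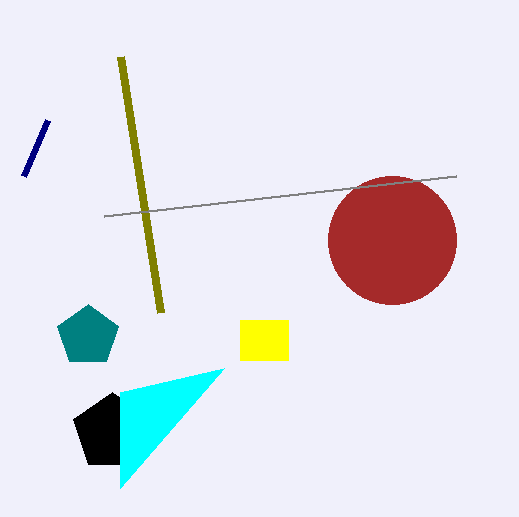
center_x_1 = 392; center_y_1 = 240; radius_1 = 64; center_x_2 = 88; radius_2 = 32; center_x_3 = 112; center_y_3 = 432; radius_3 = 40; px1_4 = 224; py1_4 = 368; px1_5 = 48; py1_5 = 120; px0_6 = 240; py0_6 = 320; px1_6 = 288; py1_6 = 360; py0_7 = 56; px0_8 = 456; py0_8 = 176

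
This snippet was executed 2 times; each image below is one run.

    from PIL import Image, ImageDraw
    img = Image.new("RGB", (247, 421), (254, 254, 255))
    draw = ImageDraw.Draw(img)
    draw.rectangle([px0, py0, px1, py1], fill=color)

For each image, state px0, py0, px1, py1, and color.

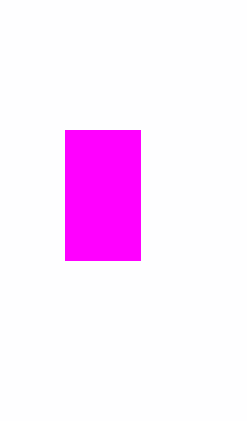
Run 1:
px0 = 65, py0 = 130, px1 = 140, py1 = 260, color = 'magenta'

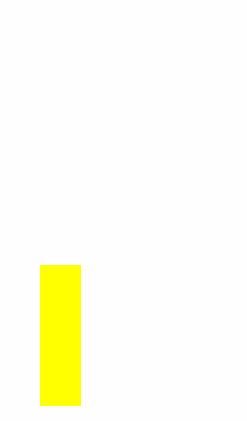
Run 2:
px0 = 40
py0 = 265
px1 = 80
py1 = 405
color = 'yellow'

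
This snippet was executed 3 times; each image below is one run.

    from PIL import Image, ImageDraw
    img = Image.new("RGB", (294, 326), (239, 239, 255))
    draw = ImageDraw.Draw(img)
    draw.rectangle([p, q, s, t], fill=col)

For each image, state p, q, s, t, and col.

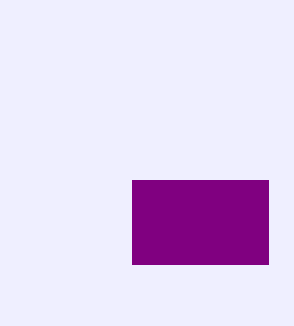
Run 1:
p = 132, q = 180, s = 268, t = 264, col = 'purple'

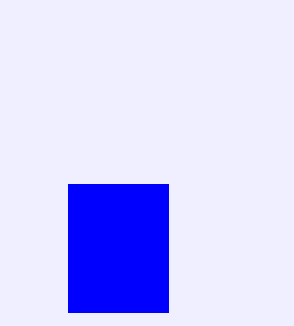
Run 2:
p = 68, q = 184, s = 168, t = 312, col = 'blue'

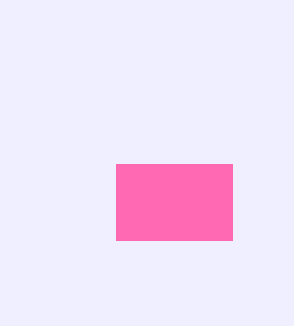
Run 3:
p = 116
q = 164
s = 232
t = 240
col = 'hotpink'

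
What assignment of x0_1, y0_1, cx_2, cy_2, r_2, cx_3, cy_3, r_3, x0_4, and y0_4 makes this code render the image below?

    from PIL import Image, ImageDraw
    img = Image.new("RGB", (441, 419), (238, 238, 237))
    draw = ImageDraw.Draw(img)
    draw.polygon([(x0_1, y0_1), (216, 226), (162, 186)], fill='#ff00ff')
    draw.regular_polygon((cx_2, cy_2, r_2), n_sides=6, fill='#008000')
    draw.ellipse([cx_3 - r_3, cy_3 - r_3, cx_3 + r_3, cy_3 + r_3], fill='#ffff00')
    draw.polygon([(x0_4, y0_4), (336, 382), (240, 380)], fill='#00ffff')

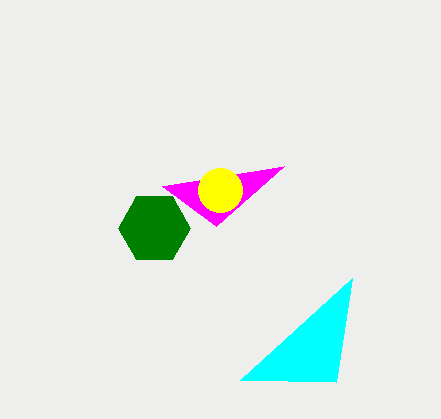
x0_1 = 284, y0_1 = 166, cx_2 = 154, cy_2 = 228, r_2 = 36, cx_3 = 220, cy_3 = 190, r_3 = 22, x0_4 = 352, y0_4 = 278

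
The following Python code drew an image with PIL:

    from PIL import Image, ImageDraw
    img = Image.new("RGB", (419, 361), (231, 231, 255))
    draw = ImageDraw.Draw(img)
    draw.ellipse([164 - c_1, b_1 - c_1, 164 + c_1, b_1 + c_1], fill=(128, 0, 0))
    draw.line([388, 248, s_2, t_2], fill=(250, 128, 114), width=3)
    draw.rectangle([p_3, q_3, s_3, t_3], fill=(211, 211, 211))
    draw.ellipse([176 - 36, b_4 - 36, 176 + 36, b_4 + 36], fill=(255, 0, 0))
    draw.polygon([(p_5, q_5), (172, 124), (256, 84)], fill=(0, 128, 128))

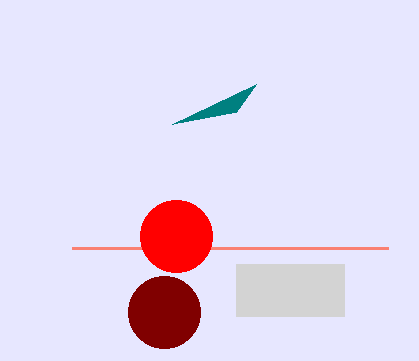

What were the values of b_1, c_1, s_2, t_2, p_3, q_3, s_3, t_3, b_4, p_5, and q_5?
b_1 = 312
c_1 = 36
s_2 = 72
t_2 = 248
p_3 = 236
q_3 = 264
s_3 = 344
t_3 = 316
b_4 = 236
p_5 = 236
q_5 = 112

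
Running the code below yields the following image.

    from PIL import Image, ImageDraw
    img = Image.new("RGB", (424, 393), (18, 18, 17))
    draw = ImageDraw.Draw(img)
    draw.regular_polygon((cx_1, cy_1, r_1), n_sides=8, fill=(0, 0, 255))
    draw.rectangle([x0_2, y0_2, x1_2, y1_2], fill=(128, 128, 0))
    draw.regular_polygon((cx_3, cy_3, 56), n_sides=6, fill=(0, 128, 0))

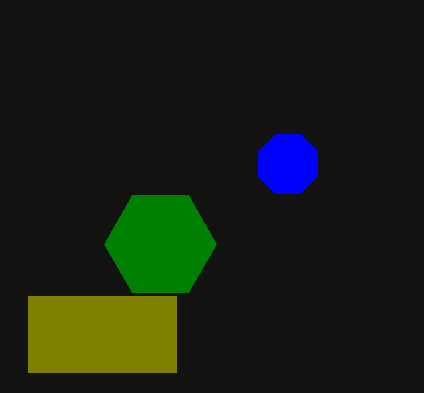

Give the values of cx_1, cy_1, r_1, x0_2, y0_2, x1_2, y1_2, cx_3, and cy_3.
cx_1 = 288, cy_1 = 164, r_1 = 32, x0_2 = 28, y0_2 = 296, x1_2 = 176, y1_2 = 372, cx_3 = 160, cy_3 = 244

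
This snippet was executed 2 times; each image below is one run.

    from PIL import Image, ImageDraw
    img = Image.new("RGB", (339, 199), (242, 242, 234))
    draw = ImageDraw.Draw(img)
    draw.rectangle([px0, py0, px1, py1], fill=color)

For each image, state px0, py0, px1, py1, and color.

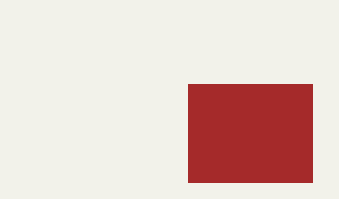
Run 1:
px0 = 188; py0 = 84; px1 = 312; py1 = 182; color = 'brown'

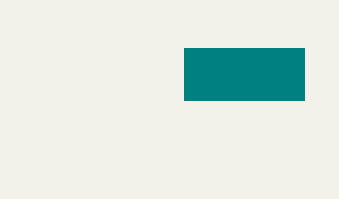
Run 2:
px0 = 184
py0 = 48
px1 = 304
py1 = 100
color = 'teal'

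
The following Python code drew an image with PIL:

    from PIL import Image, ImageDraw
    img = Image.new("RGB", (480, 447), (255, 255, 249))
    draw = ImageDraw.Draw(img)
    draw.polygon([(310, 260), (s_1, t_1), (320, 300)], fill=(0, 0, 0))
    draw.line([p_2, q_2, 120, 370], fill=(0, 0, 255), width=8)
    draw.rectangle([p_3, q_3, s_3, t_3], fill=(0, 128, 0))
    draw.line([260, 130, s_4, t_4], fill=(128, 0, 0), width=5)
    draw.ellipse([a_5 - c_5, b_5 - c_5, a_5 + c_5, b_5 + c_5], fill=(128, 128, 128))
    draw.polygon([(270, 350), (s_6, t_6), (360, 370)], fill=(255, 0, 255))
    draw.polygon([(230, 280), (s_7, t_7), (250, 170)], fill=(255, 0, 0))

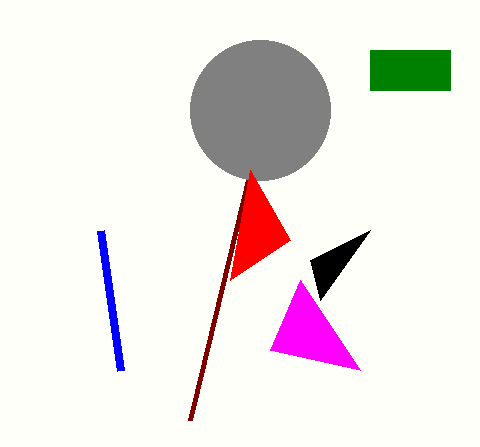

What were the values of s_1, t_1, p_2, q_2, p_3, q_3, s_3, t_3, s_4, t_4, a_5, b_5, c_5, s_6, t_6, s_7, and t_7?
s_1 = 370; t_1 = 230; p_2 = 100; q_2 = 230; p_3 = 370; q_3 = 50; s_3 = 450; t_3 = 90; s_4 = 190; t_4 = 420; a_5 = 260; b_5 = 110; c_5 = 70; s_6 = 300; t_6 = 280; s_7 = 290; t_7 = 240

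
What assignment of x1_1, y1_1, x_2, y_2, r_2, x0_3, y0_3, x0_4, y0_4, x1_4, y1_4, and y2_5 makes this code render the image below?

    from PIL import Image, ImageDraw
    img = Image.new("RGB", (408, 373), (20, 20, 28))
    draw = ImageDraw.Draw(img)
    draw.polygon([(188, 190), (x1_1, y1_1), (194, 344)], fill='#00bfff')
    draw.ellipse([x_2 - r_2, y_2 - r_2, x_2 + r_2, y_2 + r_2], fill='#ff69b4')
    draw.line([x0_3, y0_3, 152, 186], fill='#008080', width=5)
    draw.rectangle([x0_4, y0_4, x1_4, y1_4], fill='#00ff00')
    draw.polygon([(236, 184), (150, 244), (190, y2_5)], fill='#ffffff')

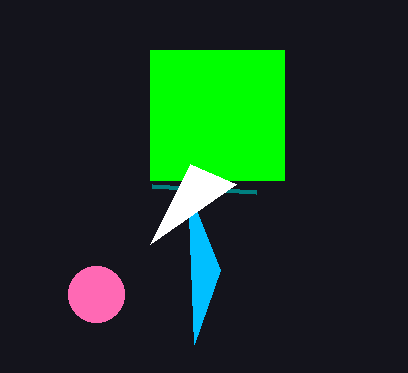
x1_1 = 220
y1_1 = 270
x_2 = 96
y_2 = 294
r_2 = 28
x0_3 = 256
y0_3 = 192
x0_4 = 150
y0_4 = 50
x1_4 = 284
y1_4 = 180
y2_5 = 164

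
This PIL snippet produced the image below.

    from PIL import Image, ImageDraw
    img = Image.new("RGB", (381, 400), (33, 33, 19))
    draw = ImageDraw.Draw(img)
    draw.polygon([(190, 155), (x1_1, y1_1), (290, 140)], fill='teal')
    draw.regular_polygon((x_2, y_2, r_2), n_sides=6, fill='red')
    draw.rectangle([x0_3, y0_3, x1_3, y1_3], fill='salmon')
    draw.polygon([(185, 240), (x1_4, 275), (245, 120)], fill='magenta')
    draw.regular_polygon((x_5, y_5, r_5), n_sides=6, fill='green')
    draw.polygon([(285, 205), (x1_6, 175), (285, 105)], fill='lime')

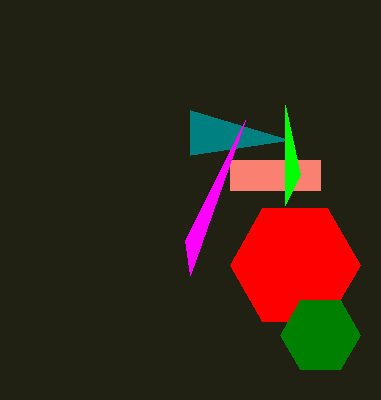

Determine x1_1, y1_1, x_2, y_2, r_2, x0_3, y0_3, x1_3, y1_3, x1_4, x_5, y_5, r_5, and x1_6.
x1_1 = 190; y1_1 = 110; x_2 = 295; y_2 = 265; r_2 = 65; x0_3 = 230; y0_3 = 160; x1_3 = 320; y1_3 = 190; x1_4 = 190; x_5 = 320; y_5 = 335; r_5 = 40; x1_6 = 300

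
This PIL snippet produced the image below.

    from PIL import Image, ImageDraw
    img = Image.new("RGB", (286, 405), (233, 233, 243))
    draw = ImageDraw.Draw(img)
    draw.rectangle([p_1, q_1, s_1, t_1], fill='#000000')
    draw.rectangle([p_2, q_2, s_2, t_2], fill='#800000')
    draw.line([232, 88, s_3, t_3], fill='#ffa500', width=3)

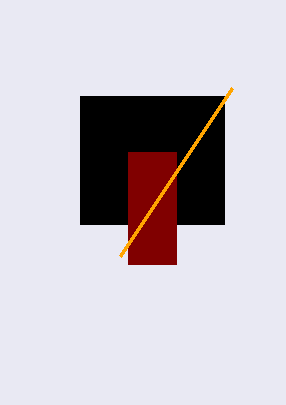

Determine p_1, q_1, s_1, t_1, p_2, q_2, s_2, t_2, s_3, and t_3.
p_1 = 80, q_1 = 96, s_1 = 224, t_1 = 224, p_2 = 128, q_2 = 152, s_2 = 176, t_2 = 264, s_3 = 120, t_3 = 256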